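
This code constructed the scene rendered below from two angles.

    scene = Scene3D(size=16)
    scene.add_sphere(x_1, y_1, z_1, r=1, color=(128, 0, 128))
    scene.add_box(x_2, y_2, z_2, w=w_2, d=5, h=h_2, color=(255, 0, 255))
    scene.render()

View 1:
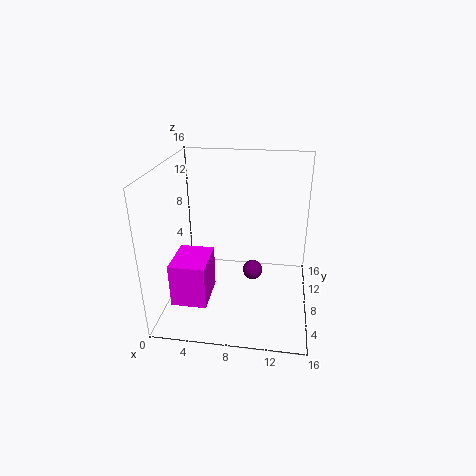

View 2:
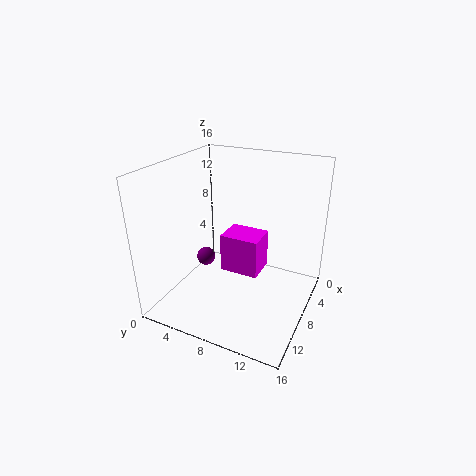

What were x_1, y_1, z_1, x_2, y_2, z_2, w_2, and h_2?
x_1 = 10
y_1 = 5
z_1 = 6
x_2 = 1
y_2 = 4
z_2 = 1
w_2 = 4
h_2 = 5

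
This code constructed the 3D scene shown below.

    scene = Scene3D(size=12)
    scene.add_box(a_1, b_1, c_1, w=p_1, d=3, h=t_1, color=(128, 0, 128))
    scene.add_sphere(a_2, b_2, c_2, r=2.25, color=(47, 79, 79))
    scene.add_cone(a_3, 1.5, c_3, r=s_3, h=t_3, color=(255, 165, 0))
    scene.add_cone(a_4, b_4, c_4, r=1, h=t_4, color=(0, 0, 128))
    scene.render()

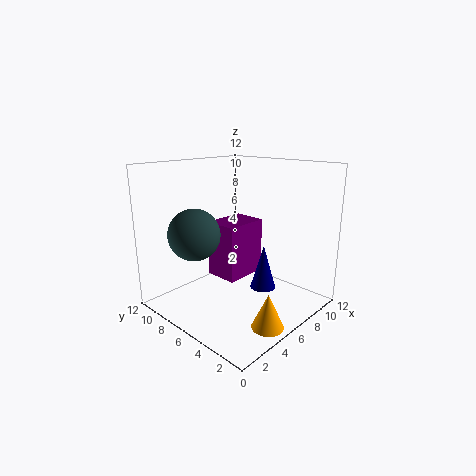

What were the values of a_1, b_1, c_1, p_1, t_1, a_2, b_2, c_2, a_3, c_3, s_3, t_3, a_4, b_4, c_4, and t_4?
a_1 = 5.75, b_1 = 6.5, c_1 = 1.75, p_1 = 4, t_1 = 5, a_2 = 4, b_2 = 9.25, c_2 = 6, a_3 = 4.5, c_3 = 0.25, s_3 = 1.25, t_3 = 2.75, a_4 = 6, b_4 = 3.25, c_4 = 2.5, t_4 = 3.5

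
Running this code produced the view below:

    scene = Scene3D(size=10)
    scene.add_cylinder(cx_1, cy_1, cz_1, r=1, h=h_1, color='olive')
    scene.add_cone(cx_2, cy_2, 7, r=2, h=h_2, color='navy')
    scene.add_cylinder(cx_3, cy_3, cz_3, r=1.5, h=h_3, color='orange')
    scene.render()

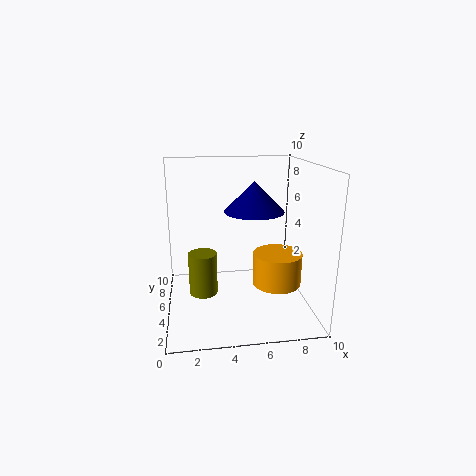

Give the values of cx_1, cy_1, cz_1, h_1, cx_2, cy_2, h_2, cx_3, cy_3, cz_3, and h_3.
cx_1 = 2.5, cy_1 = 5, cz_1 = 1, h_1 = 3, cx_2 = 6, cy_2 = 4.5, h_2 = 2, cx_3 = 7, cy_3 = 2, cz_3 = 3, h_3 = 2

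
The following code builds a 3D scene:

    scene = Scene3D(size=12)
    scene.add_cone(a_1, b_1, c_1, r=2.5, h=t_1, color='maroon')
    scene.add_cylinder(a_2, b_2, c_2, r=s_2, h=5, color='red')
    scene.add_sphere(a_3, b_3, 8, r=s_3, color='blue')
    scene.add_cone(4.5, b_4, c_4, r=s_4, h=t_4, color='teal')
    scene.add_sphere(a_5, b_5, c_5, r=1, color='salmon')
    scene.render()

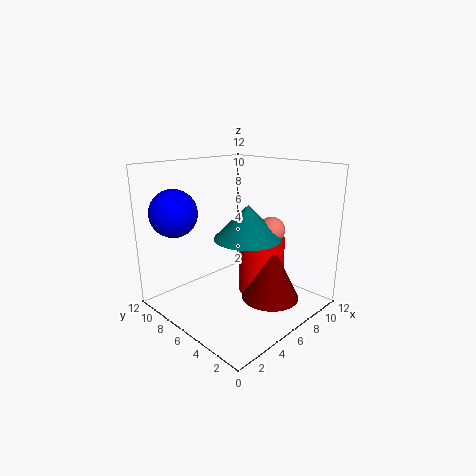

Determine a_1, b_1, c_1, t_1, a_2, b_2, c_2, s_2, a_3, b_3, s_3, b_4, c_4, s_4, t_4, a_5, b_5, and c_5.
a_1 = 8
b_1 = 4
c_1 = 0.5
t_1 = 5
a_2 = 8.5
b_2 = 5.5
c_2 = 0.5
s_2 = 2
a_3 = 2.5
b_3 = 10
s_3 = 2
b_4 = 3.5
c_4 = 7
s_4 = 2.5
t_4 = 2.5
a_5 = 6
b_5 = 2.5
c_5 = 7.5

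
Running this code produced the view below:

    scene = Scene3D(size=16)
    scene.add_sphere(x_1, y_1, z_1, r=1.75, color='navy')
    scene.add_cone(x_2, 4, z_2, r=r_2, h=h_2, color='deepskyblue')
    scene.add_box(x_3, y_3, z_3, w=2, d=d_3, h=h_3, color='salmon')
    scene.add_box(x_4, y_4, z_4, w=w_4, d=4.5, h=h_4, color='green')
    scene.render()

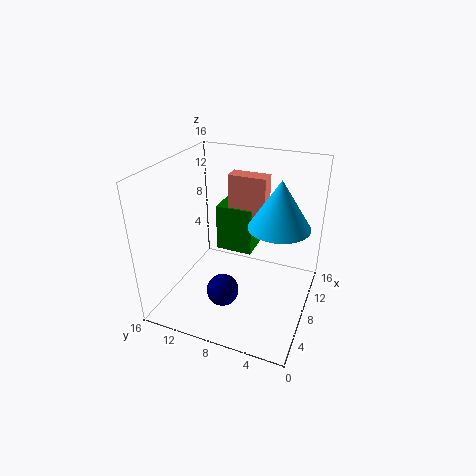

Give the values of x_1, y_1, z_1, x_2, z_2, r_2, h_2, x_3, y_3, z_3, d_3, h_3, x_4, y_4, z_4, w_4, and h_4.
x_1 = 4.75, y_1 = 8.5, z_1 = 3, x_2 = 10.25, z_2 = 9, r_2 = 3.5, h_2 = 5.5, x_3 = 11, y_3 = 6, z_3 = 7, d_3 = 4.5, h_3 = 7, x_4 = 10.75, y_4 = 7.5, z_4 = 4.25, w_4 = 4, h_4 = 5.75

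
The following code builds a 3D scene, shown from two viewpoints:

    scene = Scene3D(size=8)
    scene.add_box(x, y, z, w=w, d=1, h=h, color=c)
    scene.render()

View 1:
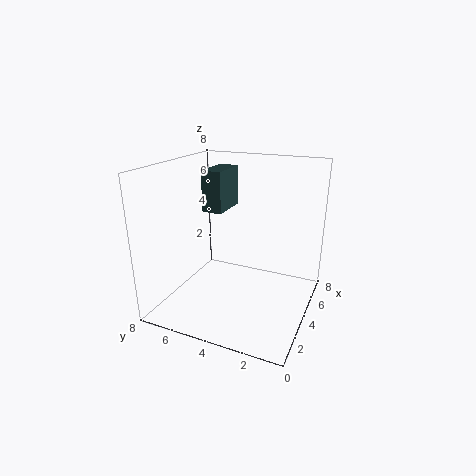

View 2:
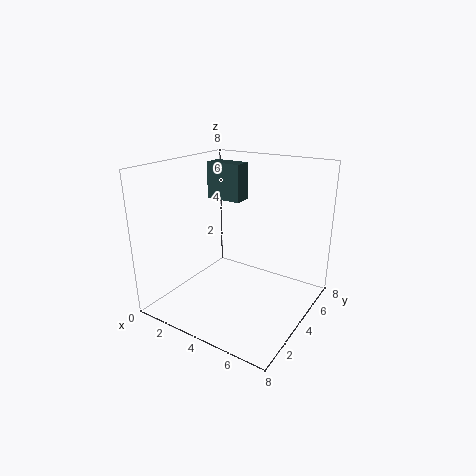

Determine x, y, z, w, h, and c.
x = 2; y = 4; z = 6; w = 2; h = 2; c = 'darkslategray'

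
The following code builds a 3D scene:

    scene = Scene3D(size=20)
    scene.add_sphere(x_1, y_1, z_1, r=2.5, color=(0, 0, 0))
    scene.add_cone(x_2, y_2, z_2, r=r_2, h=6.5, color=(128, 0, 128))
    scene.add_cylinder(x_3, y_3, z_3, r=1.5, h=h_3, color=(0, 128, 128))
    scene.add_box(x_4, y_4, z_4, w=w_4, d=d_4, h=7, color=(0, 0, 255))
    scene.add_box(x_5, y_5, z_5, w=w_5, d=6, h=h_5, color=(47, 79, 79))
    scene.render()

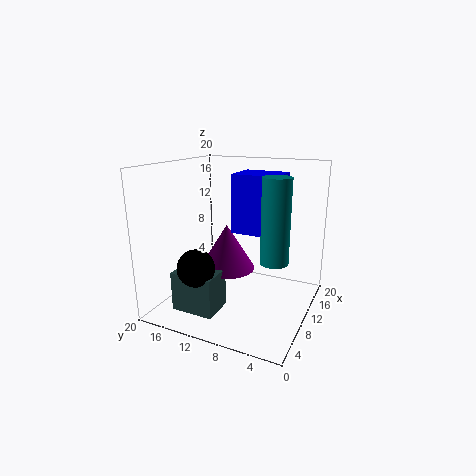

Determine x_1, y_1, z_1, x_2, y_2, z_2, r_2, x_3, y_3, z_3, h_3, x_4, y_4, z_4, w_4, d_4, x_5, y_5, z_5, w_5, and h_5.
x_1 = 4.5
y_1 = 13.5
z_1 = 7
x_2 = 10.5
y_2 = 12
z_2 = 5
r_2 = 4
x_3 = 2
y_3 = 2
z_3 = 11
h_3 = 9
x_4 = 5
y_4 = 3
z_4 = 12.5
w_4 = 4.5
d_4 = 5.5
x_5 = 3.5
y_5 = 11
z_5 = 0.5
w_5 = 4.5
h_5 = 5.5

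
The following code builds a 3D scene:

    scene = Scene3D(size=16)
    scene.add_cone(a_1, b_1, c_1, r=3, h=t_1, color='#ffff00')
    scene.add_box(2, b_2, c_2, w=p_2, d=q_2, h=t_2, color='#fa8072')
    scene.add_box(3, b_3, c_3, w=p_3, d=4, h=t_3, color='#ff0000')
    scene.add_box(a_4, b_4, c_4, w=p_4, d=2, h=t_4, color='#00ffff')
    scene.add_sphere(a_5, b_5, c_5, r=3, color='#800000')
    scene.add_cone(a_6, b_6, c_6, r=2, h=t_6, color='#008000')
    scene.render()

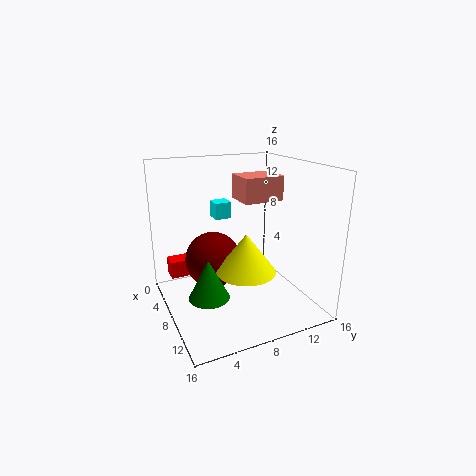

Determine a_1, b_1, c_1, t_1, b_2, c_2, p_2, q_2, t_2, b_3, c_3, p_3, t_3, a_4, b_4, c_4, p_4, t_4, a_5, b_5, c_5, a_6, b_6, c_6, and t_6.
a_1 = 12, b_1 = 7, c_1 = 6, t_1 = 4, b_2 = 10, c_2 = 11, p_2 = 4, q_2 = 5, t_2 = 3, b_3 = 1, c_3 = 3, p_3 = 2, t_3 = 2, a_4 = 2, b_4 = 7, c_4 = 9, p_4 = 2, t_4 = 2, a_5 = 8, b_5 = 5, c_5 = 6, a_6 = 12, b_6 = 3, c_6 = 4, t_6 = 4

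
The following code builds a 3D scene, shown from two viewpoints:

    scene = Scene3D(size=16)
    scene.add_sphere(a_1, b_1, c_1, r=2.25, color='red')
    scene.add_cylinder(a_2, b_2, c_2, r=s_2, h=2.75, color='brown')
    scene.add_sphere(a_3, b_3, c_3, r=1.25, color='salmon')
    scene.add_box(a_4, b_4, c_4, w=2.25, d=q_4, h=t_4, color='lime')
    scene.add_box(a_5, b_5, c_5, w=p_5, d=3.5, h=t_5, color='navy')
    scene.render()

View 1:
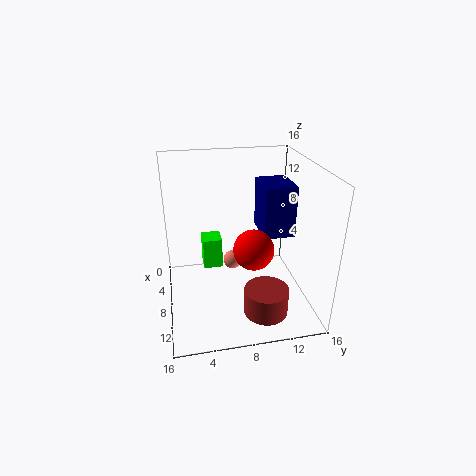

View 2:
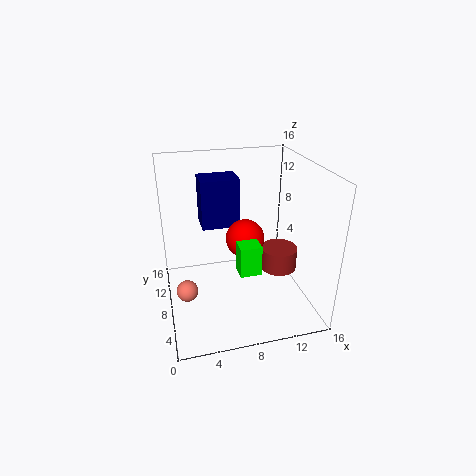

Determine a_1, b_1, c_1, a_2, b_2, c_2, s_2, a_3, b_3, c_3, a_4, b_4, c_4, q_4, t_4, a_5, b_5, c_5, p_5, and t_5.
a_1 = 9.25
b_1 = 9.5
c_1 = 7
a_2 = 13.75
b_2 = 9.75
c_2 = 2.25
s_2 = 2.25
a_3 = 2
b_3 = 8.5
c_3 = 1.5
a_4 = 7.25
b_4 = 4
c_4 = 5.5
q_4 = 2
t_4 = 3.25
a_5 = 4.5
b_5 = 10.75
c_5 = 8
p_5 = 4.5
t_5 = 5.75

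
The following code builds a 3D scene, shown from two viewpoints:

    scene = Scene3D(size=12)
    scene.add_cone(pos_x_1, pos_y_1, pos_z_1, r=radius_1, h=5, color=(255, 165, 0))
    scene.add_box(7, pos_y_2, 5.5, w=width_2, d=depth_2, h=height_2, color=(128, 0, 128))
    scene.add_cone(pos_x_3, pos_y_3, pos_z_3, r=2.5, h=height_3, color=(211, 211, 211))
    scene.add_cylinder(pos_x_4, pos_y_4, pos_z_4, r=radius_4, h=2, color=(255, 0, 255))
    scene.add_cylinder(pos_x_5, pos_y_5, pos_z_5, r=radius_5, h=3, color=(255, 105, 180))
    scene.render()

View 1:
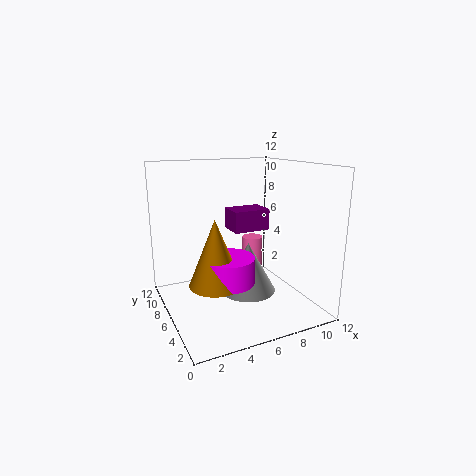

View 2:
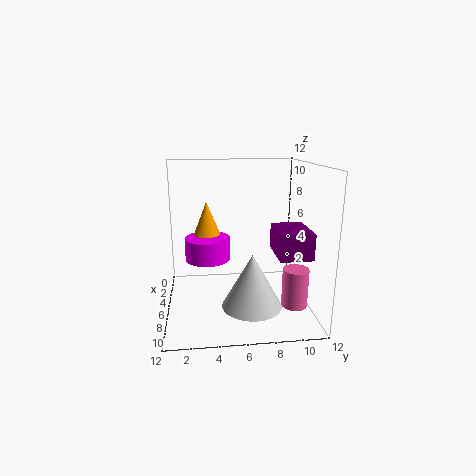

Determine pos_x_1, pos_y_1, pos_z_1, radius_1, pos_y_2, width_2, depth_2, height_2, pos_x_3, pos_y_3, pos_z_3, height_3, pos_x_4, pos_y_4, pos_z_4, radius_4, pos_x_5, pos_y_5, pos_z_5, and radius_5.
pos_x_1 = 3, pos_y_1 = 3.5, pos_z_1 = 3.5, radius_1 = 2, pos_y_2 = 8.5, width_2 = 3.5, depth_2 = 2.5, height_2 = 2, pos_x_3 = 7.5, pos_y_3 = 7, pos_z_3 = 0.5, height_3 = 4.5, pos_x_4 = 4, pos_y_4 = 3.5, pos_z_4 = 3.5, radius_4 = 2, pos_x_5 = 9.5, pos_y_5 = 10, pos_z_5 = 1.5, radius_5 = 1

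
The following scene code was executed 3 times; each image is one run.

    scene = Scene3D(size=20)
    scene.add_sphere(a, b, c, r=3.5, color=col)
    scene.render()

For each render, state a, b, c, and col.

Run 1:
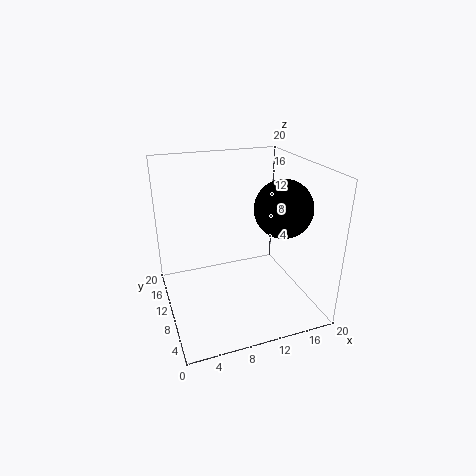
a = 13.5; b = 4; c = 16; col = 'black'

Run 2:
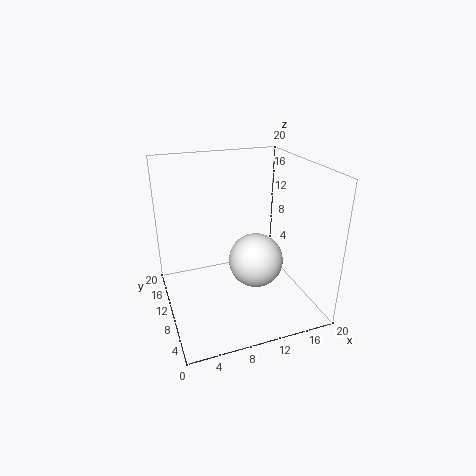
a = 11; b = 6; c = 8.5; col = 'white'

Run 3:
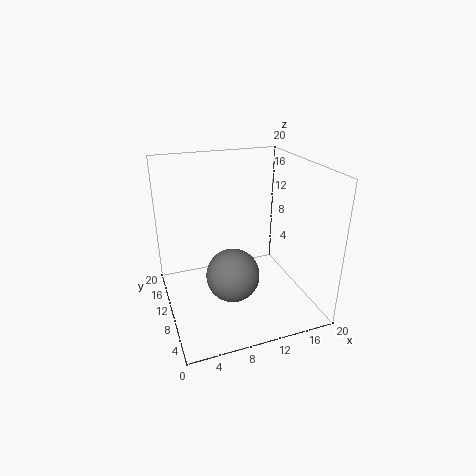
a = 8; b = 6.5; c = 6.5; col = 'gray'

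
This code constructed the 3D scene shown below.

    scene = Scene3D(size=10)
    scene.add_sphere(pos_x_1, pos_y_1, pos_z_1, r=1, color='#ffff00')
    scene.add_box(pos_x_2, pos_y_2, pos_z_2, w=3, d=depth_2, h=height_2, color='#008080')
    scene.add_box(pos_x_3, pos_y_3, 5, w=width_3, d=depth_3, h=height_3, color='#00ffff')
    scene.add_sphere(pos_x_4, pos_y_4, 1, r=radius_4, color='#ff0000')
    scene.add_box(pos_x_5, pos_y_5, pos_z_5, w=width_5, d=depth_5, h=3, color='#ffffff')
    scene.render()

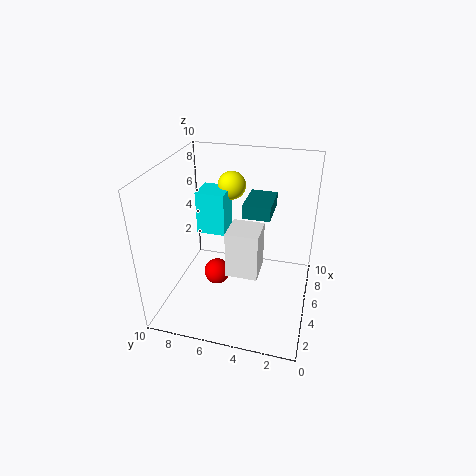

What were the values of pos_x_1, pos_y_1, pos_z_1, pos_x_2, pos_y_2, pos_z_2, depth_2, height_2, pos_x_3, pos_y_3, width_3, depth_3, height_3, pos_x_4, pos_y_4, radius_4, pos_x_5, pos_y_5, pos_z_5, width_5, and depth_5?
pos_x_1 = 7
pos_y_1 = 6
pos_z_1 = 8
pos_x_2 = 6
pos_y_2 = 3
pos_z_2 = 6
depth_2 = 2
height_2 = 1
pos_x_3 = 5
pos_y_3 = 6
width_3 = 2
depth_3 = 2
height_3 = 3
pos_x_4 = 6
pos_y_4 = 7
radius_4 = 1
pos_x_5 = 2
pos_y_5 = 3
pos_z_5 = 4
width_5 = 2
depth_5 = 2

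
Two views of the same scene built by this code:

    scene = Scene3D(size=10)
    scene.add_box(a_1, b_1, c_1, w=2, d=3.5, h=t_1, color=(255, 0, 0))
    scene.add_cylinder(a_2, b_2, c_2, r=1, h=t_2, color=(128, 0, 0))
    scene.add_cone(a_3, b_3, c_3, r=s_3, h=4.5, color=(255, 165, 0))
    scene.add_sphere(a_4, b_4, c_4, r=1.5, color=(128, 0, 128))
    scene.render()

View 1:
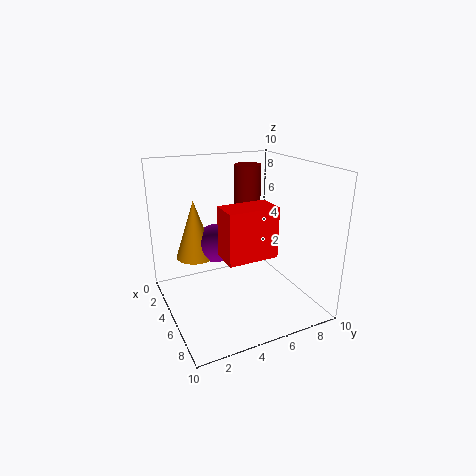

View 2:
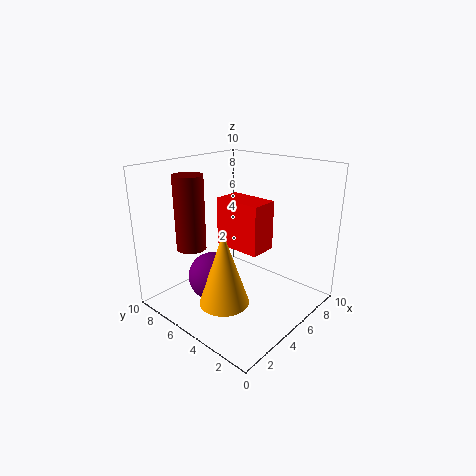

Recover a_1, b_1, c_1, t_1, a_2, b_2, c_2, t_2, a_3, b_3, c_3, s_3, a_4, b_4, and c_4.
a_1 = 5
b_1 = 3.5
c_1 = 4
t_1 = 3.5
a_2 = 2.5
b_2 = 7
c_2 = 4.5
t_2 = 5
a_3 = 1.5
b_3 = 3
c_3 = 2.5
s_3 = 1.5
a_4 = 2
b_4 = 4.5
c_4 = 3.5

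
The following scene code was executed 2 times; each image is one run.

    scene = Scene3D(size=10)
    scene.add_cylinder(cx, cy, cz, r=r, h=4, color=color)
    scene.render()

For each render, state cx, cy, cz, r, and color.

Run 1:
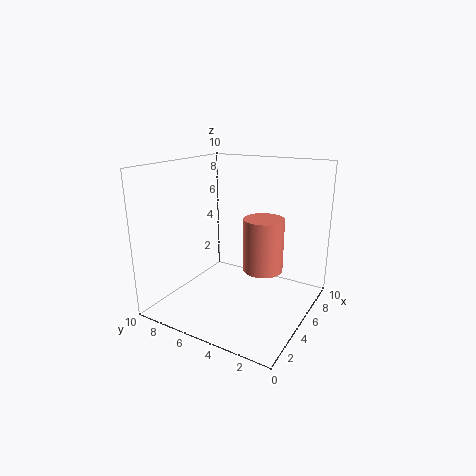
cx = 7; cy = 4; cz = 2; r = 1.5; color = 'salmon'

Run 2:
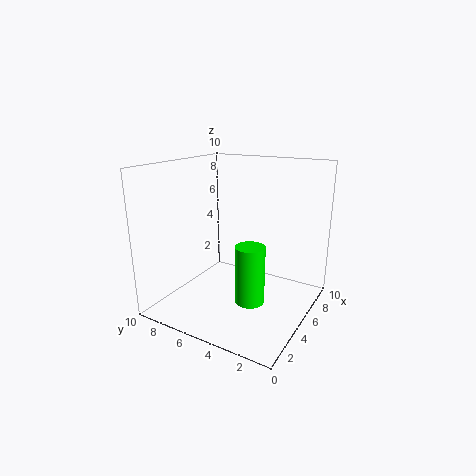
cx = 4; cy = 3.5; cz = 1; r = 1; color = 'lime'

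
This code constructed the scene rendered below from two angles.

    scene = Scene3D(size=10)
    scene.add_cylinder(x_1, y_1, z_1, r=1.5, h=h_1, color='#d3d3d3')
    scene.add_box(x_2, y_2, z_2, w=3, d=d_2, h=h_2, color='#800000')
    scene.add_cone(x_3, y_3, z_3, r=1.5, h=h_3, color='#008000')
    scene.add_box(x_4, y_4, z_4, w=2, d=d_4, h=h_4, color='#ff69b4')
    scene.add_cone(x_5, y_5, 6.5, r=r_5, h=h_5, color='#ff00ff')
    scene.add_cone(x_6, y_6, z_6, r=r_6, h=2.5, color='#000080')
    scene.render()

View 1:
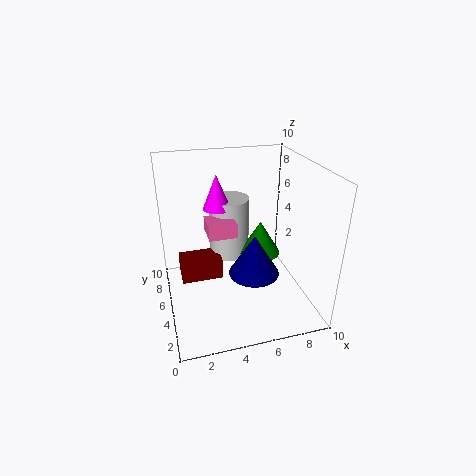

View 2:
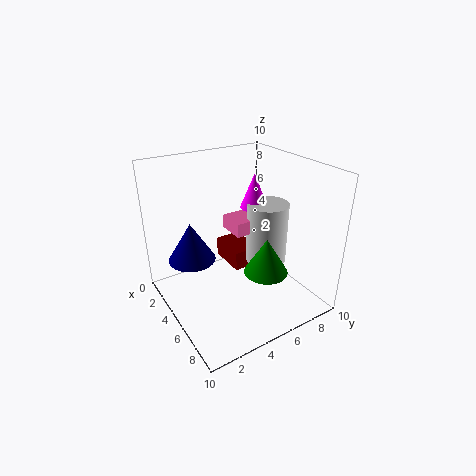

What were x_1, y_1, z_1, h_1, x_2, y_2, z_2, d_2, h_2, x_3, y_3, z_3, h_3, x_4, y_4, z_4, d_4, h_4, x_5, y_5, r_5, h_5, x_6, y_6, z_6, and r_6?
x_1 = 5, y_1 = 7.5, z_1 = 2.5, h_1 = 4.5, x_2 = 1, y_2 = 5.5, z_2 = 1.5, d_2 = 2, h_2 = 1.5, x_3 = 7, y_3 = 6, z_3 = 3, h_3 = 2.5, x_4 = 3, y_4 = 5, z_4 = 5, d_4 = 2, h_4 = 1, x_5 = 4, y_5 = 7, r_5 = 1, h_5 = 2.5, x_6 = 5, y_6 = 1.5, z_6 = 4.5, r_6 = 1.5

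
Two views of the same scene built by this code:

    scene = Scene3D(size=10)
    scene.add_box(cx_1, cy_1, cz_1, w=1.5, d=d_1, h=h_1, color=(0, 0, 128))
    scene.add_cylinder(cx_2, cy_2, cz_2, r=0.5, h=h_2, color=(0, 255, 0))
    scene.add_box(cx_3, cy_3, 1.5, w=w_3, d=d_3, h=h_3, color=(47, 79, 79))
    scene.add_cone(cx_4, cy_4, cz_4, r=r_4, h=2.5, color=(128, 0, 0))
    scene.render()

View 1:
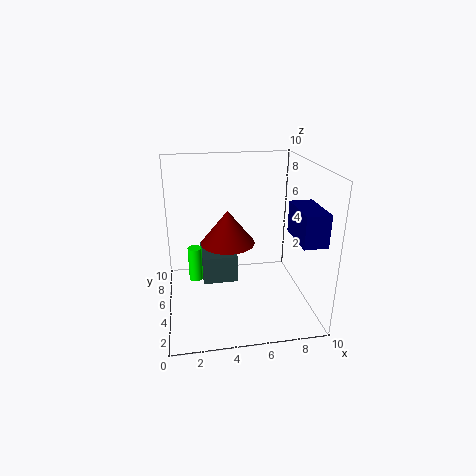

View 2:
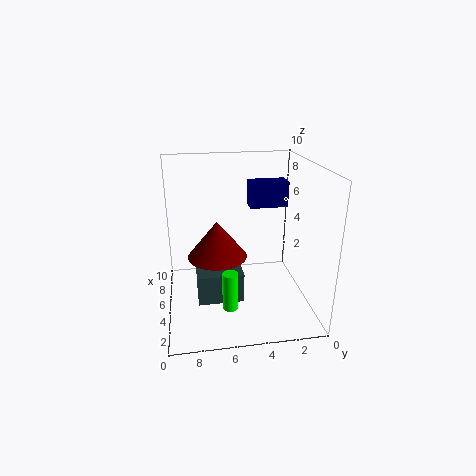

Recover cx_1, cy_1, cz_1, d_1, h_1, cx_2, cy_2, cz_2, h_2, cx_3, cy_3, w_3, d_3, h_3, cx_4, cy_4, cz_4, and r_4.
cx_1 = 8; cy_1 = 0.5; cz_1 = 6; d_1 = 3; h_1 = 2; cx_2 = 2; cy_2 = 6; cz_2 = 1.5; h_2 = 2.5; cx_3 = 2.5; cy_3 = 5; w_3 = 2.5; d_3 = 3; h_3 = 2; cx_4 = 4.5; cy_4 = 6.5; cz_4 = 4; r_4 = 2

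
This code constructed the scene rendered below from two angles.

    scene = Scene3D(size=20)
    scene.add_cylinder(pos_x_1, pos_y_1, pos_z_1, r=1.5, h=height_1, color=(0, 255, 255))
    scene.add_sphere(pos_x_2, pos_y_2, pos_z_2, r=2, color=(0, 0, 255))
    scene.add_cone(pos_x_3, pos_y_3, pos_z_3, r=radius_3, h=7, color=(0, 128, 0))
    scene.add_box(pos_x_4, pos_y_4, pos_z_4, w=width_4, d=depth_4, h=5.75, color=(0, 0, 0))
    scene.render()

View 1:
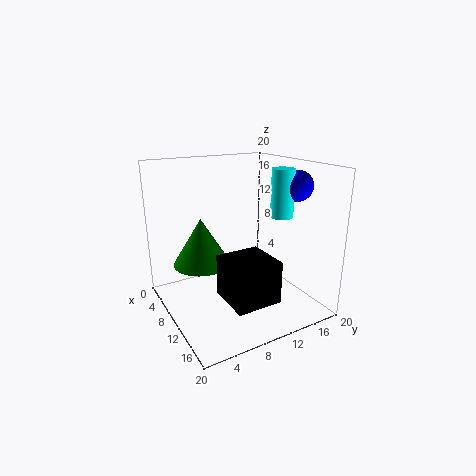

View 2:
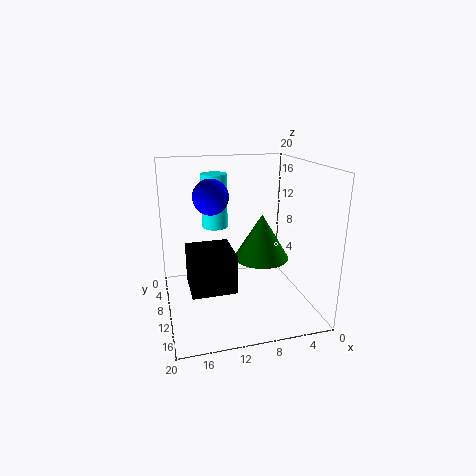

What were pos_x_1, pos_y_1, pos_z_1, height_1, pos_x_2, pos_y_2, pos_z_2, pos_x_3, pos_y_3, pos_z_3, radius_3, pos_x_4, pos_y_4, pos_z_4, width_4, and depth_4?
pos_x_1 = 14
pos_y_1 = 14.25
pos_z_1 = 13.5
height_1 = 6.25
pos_x_2 = 14.75
pos_y_2 = 16
pos_z_2 = 17.5
pos_x_3 = 5.25
pos_y_3 = 6.5
pos_z_3 = 5
radius_3 = 4.25
pos_x_4 = 10.75
pos_y_4 = 6.25
pos_z_4 = 2.75
width_4 = 6.25
depth_4 = 6.25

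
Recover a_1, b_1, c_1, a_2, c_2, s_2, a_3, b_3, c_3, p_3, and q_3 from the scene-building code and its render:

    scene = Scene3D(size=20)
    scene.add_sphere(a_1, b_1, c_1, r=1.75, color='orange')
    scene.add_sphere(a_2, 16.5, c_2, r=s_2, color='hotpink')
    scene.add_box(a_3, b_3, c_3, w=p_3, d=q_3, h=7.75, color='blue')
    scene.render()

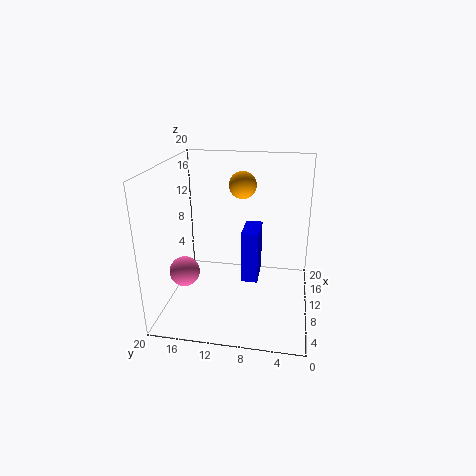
a_1 = 9.25
b_1 = 9.25
c_1 = 17.75
a_2 = 5.75
c_2 = 6.5
s_2 = 2
a_3 = 10.75
b_3 = 7.25
c_3 = 2.5
p_3 = 5.25
q_3 = 2.5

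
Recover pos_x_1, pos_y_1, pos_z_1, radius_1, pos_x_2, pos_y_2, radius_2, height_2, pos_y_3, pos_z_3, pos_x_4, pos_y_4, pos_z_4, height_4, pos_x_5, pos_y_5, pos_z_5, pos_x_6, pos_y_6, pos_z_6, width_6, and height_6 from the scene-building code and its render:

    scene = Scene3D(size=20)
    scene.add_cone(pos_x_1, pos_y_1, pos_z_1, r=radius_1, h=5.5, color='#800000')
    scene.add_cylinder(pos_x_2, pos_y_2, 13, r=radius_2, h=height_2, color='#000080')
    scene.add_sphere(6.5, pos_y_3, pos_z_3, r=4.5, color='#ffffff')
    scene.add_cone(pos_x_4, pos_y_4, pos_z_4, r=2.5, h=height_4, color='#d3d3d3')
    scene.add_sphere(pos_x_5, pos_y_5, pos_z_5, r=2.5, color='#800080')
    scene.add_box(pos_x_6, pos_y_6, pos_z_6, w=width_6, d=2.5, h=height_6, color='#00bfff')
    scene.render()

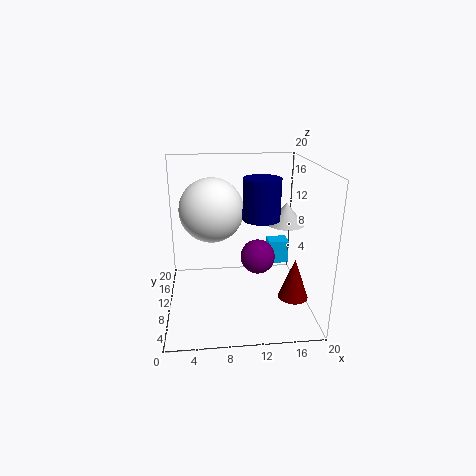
pos_x_1 = 17; pos_y_1 = 5.5; pos_z_1 = 3; radius_1 = 2; pos_x_2 = 13; pos_y_2 = 9; radius_2 = 2.5; height_2 = 5.5; pos_y_3 = 12; pos_z_3 = 13.5; pos_x_4 = 16.5; pos_y_4 = 9.5; pos_z_4 = 12; height_4 = 3; pos_x_5 = 13; pos_y_5 = 11; pos_z_5 = 6.5; pos_x_6 = 15; pos_y_6 = 12.5; pos_z_6 = 4.5; width_6 = 3; height_6 = 3.5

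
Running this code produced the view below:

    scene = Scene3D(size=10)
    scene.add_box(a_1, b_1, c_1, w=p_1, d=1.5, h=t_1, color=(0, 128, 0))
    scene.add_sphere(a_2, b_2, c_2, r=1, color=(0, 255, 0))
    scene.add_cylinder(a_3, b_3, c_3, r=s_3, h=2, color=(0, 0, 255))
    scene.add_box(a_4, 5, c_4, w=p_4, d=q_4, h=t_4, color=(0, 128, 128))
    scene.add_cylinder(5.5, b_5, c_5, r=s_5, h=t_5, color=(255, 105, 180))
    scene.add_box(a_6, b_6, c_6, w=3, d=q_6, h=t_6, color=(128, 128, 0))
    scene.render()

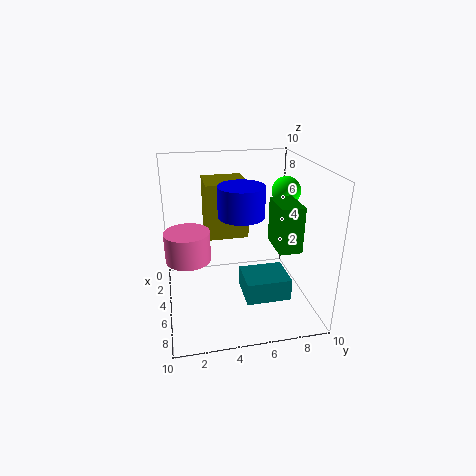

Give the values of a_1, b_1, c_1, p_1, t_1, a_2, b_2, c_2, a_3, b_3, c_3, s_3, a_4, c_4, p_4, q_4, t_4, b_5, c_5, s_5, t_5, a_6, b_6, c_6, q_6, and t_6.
a_1 = 5.5, b_1 = 7, c_1 = 5, p_1 = 2.5, t_1 = 3, a_2 = 4.5, b_2 = 8.5, c_2 = 8, a_3 = 6, b_3 = 5, c_3 = 7, s_3 = 1.5, a_4 = 5.5, c_4 = 1.5, p_4 = 2.5, q_4 = 3, t_4 = 1.5, b_5 = 1.5, c_5 = 4, s_5 = 1.5, t_5 = 2, a_6 = 1, b_6 = 3, c_6 = 4.5, q_6 = 3, t_6 = 4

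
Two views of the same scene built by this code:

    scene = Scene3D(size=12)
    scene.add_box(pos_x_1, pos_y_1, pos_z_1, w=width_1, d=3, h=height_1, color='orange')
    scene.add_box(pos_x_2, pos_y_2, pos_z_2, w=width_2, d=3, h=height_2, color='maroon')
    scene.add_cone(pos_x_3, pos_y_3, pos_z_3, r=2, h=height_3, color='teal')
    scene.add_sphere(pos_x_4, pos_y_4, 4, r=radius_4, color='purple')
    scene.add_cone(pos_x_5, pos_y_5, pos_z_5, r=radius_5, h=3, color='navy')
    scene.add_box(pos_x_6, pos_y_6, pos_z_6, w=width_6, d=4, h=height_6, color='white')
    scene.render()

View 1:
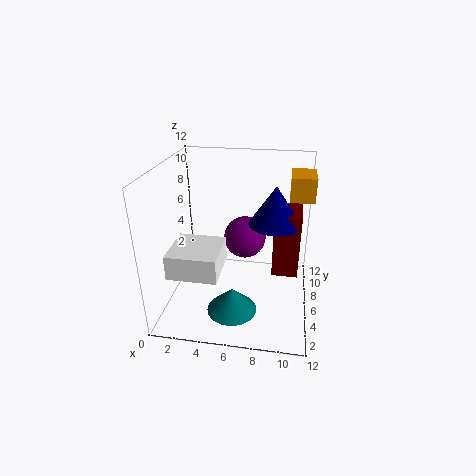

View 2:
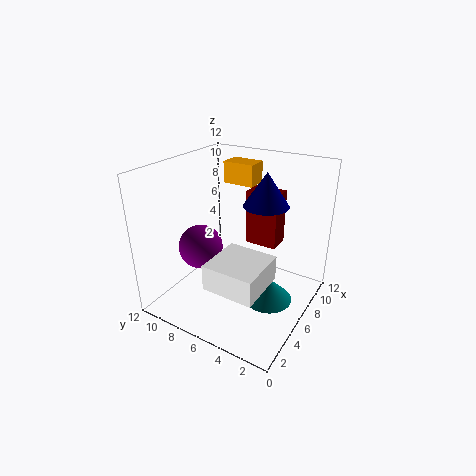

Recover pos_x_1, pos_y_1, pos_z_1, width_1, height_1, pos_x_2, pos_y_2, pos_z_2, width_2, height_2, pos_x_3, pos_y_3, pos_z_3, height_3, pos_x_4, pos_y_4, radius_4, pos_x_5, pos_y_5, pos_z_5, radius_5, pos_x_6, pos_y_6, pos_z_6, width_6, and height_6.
pos_x_1 = 10; pos_y_1 = 7; pos_z_1 = 9; width_1 = 2; height_1 = 2; pos_x_2 = 9; pos_y_2 = 4; pos_z_2 = 4; width_2 = 2; height_2 = 5; pos_x_3 = 6; pos_y_3 = 3; pos_z_3 = 1; height_3 = 2; pos_x_4 = 6; pos_y_4 = 10; radius_4 = 2; pos_x_5 = 9; pos_y_5 = 5; pos_z_5 = 8; radius_5 = 2; pos_x_6 = 1; pos_y_6 = 2; pos_z_6 = 4; width_6 = 4; height_6 = 2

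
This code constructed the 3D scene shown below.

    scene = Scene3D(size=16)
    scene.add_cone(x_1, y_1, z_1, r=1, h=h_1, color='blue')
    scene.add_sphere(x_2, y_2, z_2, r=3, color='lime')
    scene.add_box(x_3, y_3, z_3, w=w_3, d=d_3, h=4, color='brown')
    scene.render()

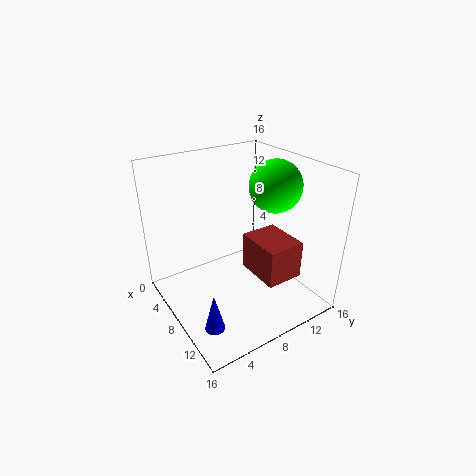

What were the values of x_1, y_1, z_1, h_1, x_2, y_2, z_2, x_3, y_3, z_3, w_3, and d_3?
x_1 = 13; y_1 = 2; z_1 = 2; h_1 = 4; x_2 = 8; y_2 = 13; z_2 = 13; x_3 = 9; y_3 = 8; z_3 = 5; w_3 = 5; d_3 = 4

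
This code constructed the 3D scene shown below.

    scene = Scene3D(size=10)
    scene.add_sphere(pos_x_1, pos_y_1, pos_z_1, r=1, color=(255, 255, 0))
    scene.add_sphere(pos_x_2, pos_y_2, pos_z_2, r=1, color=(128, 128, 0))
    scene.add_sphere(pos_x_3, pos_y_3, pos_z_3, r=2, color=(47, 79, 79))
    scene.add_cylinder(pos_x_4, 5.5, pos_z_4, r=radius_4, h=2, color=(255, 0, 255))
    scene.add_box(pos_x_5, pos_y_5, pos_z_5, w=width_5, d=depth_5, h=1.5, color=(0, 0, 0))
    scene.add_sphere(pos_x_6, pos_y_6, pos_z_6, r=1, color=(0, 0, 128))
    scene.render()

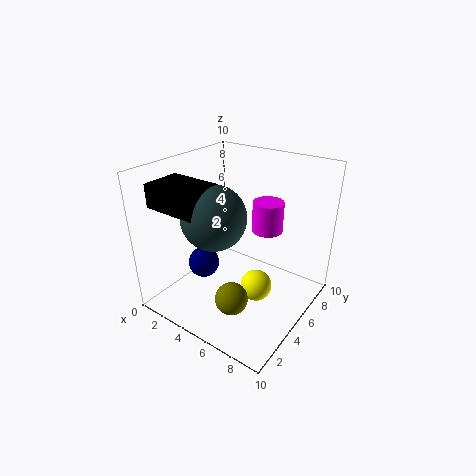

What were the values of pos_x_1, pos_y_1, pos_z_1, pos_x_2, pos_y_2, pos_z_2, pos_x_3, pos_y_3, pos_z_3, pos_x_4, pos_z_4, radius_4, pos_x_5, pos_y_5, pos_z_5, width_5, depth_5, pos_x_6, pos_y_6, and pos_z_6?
pos_x_1 = 7.5
pos_y_1 = 3.5
pos_z_1 = 3
pos_x_2 = 7
pos_y_2 = 1.5
pos_z_2 = 3
pos_x_3 = 5
pos_y_3 = 2.5
pos_z_3 = 7.5
pos_x_4 = 7
pos_z_4 = 6
radius_4 = 1
pos_x_5 = 1.5
pos_y_5 = 0.5
pos_z_5 = 8
width_5 = 3.5
depth_5 = 2.5
pos_x_6 = 4
pos_y_6 = 2.5
pos_z_6 = 4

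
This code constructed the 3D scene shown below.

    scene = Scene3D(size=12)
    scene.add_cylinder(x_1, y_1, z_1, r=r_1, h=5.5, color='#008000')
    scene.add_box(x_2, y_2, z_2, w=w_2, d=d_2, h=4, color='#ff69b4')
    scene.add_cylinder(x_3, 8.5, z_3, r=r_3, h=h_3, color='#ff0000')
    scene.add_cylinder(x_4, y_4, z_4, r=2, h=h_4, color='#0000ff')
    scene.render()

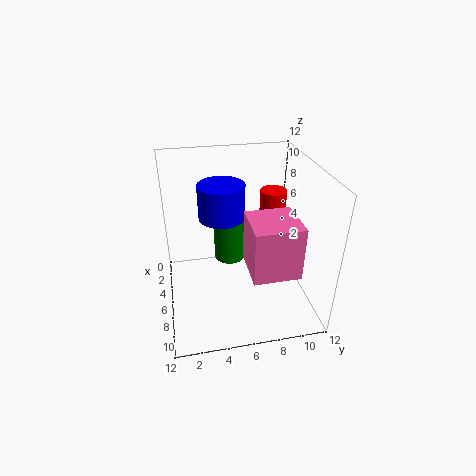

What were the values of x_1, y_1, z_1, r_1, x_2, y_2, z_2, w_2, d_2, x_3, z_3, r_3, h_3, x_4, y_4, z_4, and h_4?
x_1 = 2, y_1 = 6, z_1 = 1.5, r_1 = 1.5, x_2 = 8, y_2 = 6, z_2 = 5.5, w_2 = 3.5, d_2 = 3.5, x_3 = 7, z_3 = 5.5, r_3 = 1, h_3 = 5, x_4 = 4, y_4 = 5, z_4 = 7, h_4 = 3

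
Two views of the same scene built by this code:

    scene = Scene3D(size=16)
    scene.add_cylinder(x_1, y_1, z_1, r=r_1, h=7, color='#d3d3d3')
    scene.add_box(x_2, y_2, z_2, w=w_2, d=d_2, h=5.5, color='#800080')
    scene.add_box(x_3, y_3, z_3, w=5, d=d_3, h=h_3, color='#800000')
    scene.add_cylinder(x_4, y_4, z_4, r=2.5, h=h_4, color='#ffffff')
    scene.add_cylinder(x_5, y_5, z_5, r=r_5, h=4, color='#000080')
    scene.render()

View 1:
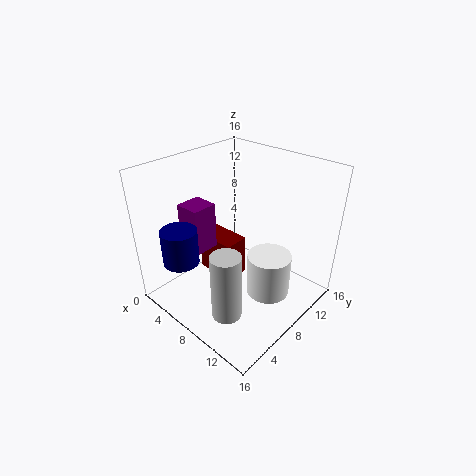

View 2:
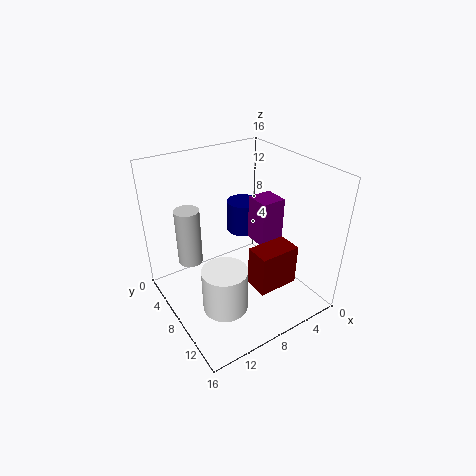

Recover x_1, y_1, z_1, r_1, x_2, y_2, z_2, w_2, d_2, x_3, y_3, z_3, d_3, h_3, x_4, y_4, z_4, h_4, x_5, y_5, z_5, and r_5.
x_1 = 11.5
y_1 = 2.5
z_1 = 3
r_1 = 1.5
x_2 = 1.5
y_2 = 5
z_2 = 5.5
w_2 = 3
d_2 = 3
x_3 = 1.5
y_3 = 8
z_3 = 1
d_3 = 3
h_3 = 5
x_4 = 11
y_4 = 10
z_4 = 1
h_4 = 5
x_5 = 4
y_5 = 3
z_5 = 5.5
r_5 = 2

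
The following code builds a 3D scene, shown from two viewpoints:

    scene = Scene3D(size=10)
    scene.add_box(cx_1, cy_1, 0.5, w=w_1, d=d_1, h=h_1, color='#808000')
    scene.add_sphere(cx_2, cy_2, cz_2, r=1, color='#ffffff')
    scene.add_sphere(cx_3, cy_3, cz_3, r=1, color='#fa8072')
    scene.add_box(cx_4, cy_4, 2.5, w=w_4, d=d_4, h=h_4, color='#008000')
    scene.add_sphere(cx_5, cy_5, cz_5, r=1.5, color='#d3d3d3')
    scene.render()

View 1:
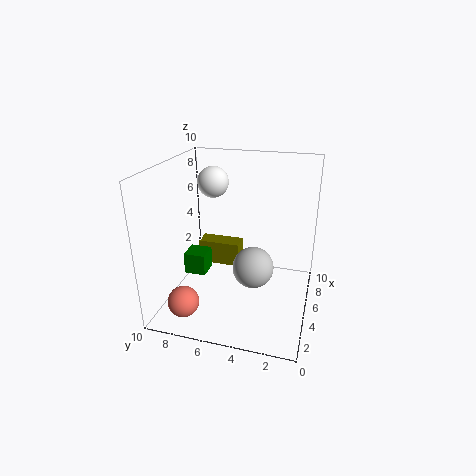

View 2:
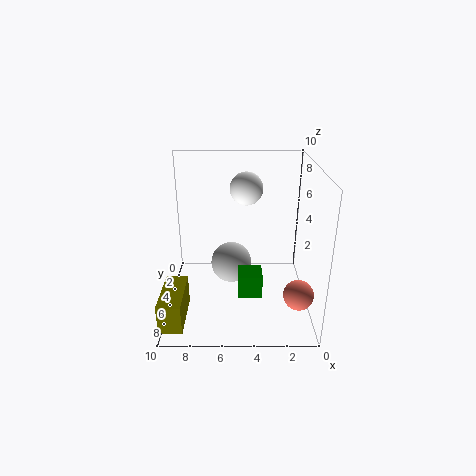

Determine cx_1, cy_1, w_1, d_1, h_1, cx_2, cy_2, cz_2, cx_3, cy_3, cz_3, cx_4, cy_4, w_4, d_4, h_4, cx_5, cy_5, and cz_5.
cx_1 = 8.5
cy_1 = 6
w_1 = 1.5
d_1 = 3.5
h_1 = 2
cx_2 = 4.5
cy_2 = 6.5
cz_2 = 9
cx_3 = 1
cy_3 = 7.5
cz_3 = 2
cx_4 = 3.5
cy_4 = 7
w_4 = 1.5
d_4 = 1.5
h_4 = 1.5
cx_5 = 5.5
cy_5 = 4
cz_5 = 2.5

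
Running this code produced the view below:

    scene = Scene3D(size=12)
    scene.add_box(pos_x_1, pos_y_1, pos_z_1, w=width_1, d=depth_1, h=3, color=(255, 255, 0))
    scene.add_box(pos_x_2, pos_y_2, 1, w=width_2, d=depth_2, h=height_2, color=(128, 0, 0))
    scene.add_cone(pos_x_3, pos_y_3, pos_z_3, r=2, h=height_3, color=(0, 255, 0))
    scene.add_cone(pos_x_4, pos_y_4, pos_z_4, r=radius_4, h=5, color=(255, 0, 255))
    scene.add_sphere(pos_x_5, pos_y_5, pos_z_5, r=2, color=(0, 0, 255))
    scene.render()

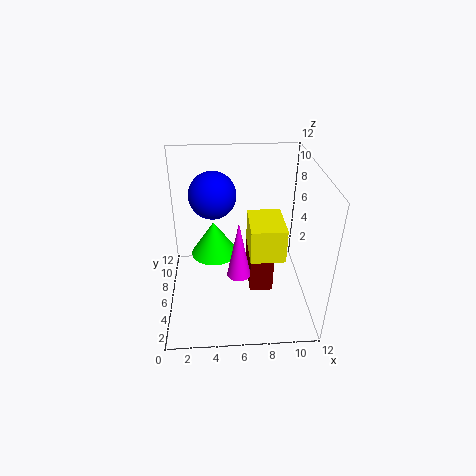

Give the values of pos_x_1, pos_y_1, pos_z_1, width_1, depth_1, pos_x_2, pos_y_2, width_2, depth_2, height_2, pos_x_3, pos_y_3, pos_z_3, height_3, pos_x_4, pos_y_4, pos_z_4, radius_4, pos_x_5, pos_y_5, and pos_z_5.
pos_x_1 = 7, pos_y_1 = 5, pos_z_1 = 4, width_1 = 3, depth_1 = 4, pos_x_2 = 7, pos_y_2 = 5, width_2 = 2, depth_2 = 4, height_2 = 4, pos_x_3 = 4, pos_y_3 = 7, pos_z_3 = 4, height_3 = 3, pos_x_4 = 6, pos_y_4 = 5, pos_z_4 = 3, radius_4 = 1, pos_x_5 = 4, pos_y_5 = 8, pos_z_5 = 9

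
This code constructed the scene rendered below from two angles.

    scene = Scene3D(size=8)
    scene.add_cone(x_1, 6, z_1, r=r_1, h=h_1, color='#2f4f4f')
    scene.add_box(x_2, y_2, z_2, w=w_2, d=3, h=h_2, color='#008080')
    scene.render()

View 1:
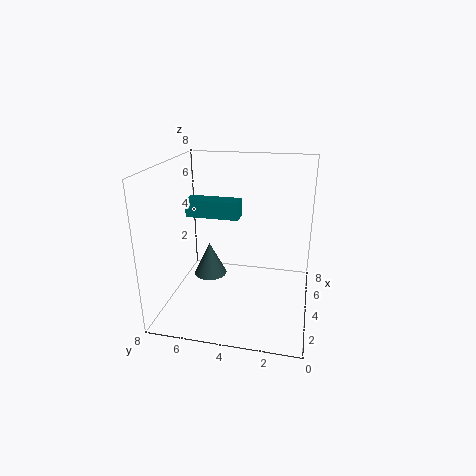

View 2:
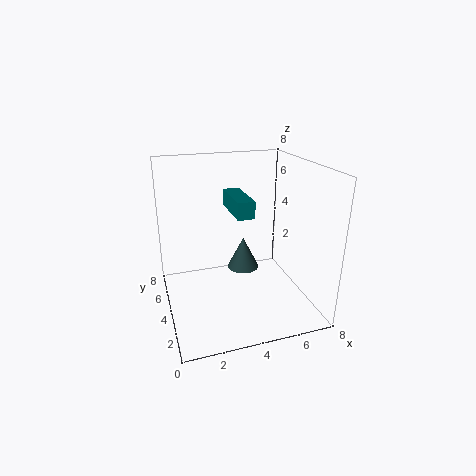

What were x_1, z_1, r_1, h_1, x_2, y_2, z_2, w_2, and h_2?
x_1 = 5, z_1 = 1, r_1 = 1, h_1 = 2, x_2 = 4, y_2 = 4, z_2 = 5, w_2 = 1, h_2 = 1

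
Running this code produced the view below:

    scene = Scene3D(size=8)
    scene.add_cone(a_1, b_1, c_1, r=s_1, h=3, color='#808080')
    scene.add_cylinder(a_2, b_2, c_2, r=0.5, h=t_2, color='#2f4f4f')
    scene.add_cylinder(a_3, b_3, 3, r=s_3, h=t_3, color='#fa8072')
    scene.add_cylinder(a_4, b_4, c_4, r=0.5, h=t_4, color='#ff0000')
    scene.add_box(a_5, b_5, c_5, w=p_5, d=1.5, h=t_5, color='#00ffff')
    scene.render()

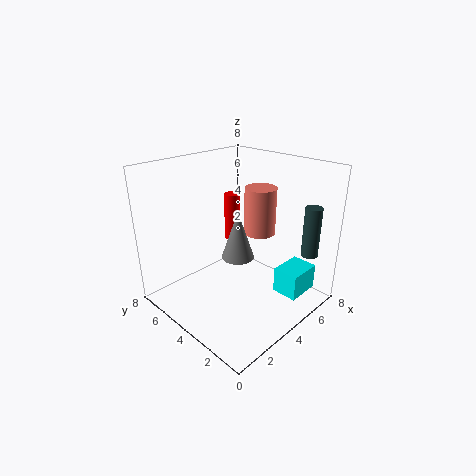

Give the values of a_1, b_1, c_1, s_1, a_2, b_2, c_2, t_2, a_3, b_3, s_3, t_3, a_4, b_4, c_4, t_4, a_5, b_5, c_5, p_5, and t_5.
a_1 = 5, b_1 = 5, c_1 = 2, s_1 = 1, a_2 = 7.5, b_2 = 1.5, c_2 = 2.5, t_2 = 3, a_3 = 7, b_3 = 5, s_3 = 1, t_3 = 3, a_4 = 6, b_4 = 6.5, c_4 = 2.5, t_4 = 3, a_5 = 5.5, b_5 = 1, c_5 = 0.5, p_5 = 2, t_5 = 1.5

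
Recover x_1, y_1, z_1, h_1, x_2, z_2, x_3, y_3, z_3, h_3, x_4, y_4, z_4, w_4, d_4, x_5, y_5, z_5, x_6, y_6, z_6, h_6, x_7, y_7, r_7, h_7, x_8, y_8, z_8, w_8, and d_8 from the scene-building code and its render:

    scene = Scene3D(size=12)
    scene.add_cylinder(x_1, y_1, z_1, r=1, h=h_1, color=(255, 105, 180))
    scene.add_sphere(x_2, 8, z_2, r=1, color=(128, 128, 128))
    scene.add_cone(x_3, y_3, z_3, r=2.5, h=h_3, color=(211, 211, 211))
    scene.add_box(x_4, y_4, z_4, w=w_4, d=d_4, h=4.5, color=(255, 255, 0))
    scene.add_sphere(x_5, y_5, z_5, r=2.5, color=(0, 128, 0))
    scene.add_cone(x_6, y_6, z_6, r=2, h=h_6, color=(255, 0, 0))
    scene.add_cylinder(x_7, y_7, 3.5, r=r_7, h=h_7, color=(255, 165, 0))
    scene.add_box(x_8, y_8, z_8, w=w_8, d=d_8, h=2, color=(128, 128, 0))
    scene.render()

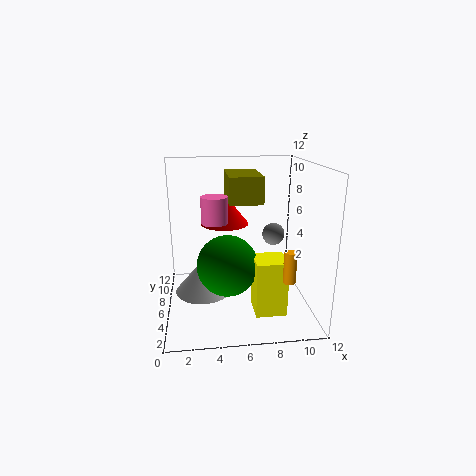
x_1 = 4; y_1 = 4; z_1 = 8; h_1 = 2; x_2 = 9.5; z_2 = 5.5; x_3 = 3; y_3 = 7.5; z_3 = 0.5; h_3 = 3; x_4 = 7; y_4 = 2.5; z_4 = 0.5; w_4 = 2.5; d_4 = 2.5; x_5 = 5; y_5 = 5; z_5 = 4; x_6 = 5; y_6 = 7; z_6 = 7; h_6 = 2.5; x_7 = 9.5; y_7 = 2.5; r_7 = 0.5; h_7 = 2.5; x_8 = 5; y_8 = 3; z_8 = 9.5; w_8 = 2.5; d_8 = 4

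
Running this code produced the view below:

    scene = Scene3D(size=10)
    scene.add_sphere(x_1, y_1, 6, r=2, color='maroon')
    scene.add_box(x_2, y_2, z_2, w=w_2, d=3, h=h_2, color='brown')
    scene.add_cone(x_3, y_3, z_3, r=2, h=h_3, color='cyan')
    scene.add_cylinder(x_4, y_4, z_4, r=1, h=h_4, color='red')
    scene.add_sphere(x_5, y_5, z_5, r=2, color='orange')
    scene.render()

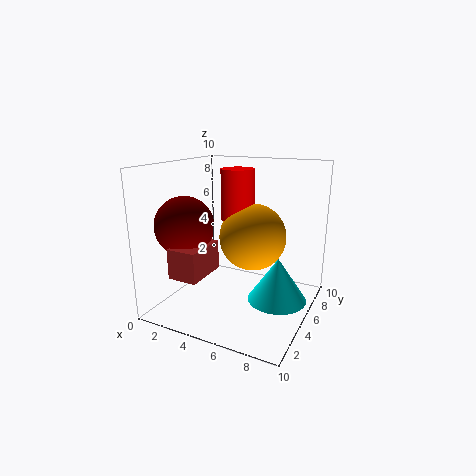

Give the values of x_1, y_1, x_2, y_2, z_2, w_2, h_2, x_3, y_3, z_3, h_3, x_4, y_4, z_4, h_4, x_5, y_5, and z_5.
x_1 = 2; y_1 = 3; x_2 = 2; y_2 = 1; z_2 = 3; w_2 = 2; h_2 = 2; x_3 = 8; y_3 = 5; z_3 = 1; h_3 = 3; x_4 = 6; y_4 = 3; z_4 = 7; h_4 = 3; x_5 = 7; y_5 = 3; z_5 = 6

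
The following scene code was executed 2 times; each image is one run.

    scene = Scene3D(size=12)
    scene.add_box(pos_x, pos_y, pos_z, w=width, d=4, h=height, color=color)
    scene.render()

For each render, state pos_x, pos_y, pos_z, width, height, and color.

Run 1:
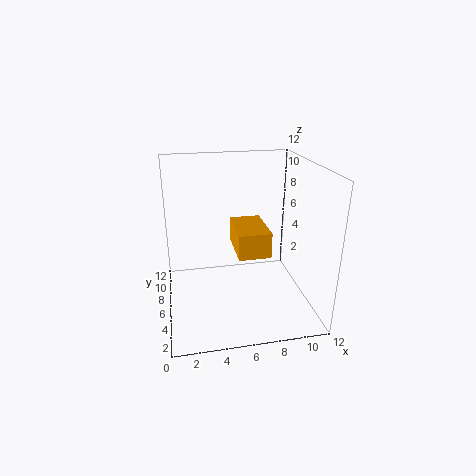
pos_x = 5.5, pos_y = 3, pos_z = 5.5, width = 2.5, height = 2, color = 'orange'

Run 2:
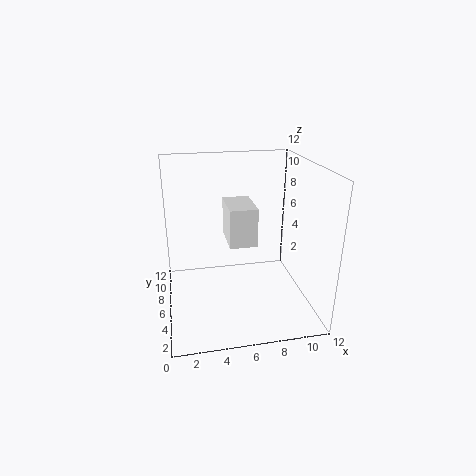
pos_x = 5.5, pos_y = 7, pos_z = 4.5, width = 2.5, height = 3.5, color = 'white'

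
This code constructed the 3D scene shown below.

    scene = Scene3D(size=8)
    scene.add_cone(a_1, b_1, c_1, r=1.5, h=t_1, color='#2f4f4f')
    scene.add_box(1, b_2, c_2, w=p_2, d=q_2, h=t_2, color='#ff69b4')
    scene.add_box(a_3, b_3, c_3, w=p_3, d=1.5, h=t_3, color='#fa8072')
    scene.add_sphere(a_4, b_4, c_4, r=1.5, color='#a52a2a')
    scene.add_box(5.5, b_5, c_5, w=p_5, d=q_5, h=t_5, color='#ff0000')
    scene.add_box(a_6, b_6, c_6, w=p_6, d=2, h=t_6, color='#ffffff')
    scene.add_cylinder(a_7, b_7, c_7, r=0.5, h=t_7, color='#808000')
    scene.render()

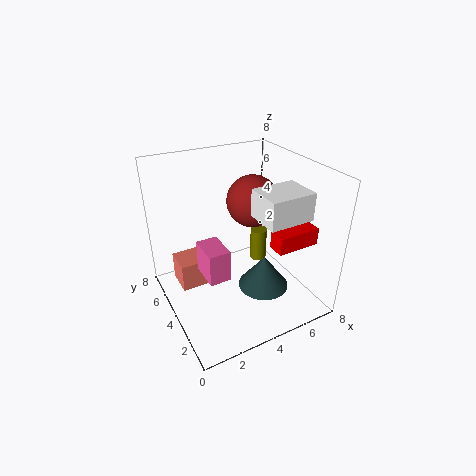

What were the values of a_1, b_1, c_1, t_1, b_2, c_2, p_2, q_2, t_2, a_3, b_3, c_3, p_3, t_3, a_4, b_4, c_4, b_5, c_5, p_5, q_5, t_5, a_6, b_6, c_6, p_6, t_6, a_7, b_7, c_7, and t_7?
a_1 = 5.5; b_1 = 3.5; c_1 = 0.5; t_1 = 2; b_2 = 1; c_2 = 4; p_2 = 1; q_2 = 1.5; t_2 = 1.5; a_3 = 0.5; b_3 = 3.5; c_3 = 2; p_3 = 2.5; t_3 = 1.5; a_4 = 5.5; b_4 = 5; c_4 = 5.5; b_5 = 2; c_5 = 3.5; p_5 = 2.5; q_5 = 1; t_5 = 1; a_6 = 4.5; b_6 = 1.5; c_6 = 5.5; p_6 = 2.5; t_6 = 1.5; a_7 = 6; b_7 = 5; c_7 = 1.5; t_7 = 2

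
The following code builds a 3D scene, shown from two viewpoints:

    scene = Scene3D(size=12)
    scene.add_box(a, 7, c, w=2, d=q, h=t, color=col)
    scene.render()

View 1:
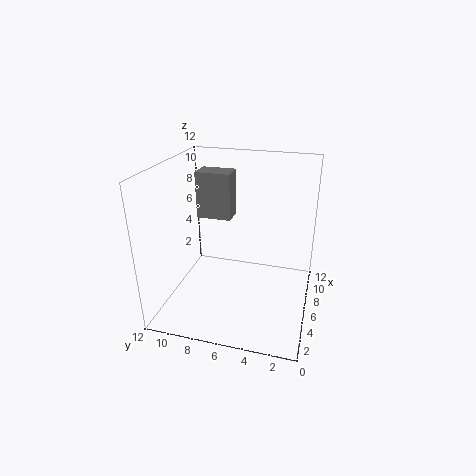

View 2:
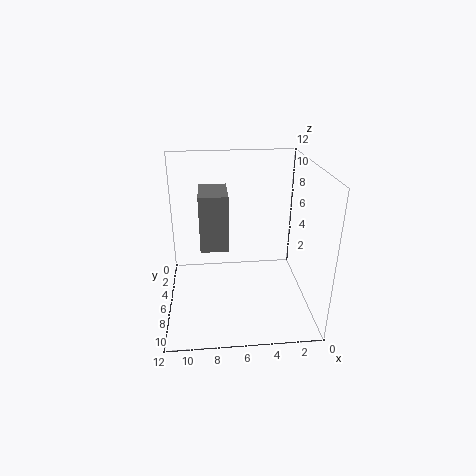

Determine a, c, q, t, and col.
a = 7; c = 7; q = 3; t = 4; col = 'gray'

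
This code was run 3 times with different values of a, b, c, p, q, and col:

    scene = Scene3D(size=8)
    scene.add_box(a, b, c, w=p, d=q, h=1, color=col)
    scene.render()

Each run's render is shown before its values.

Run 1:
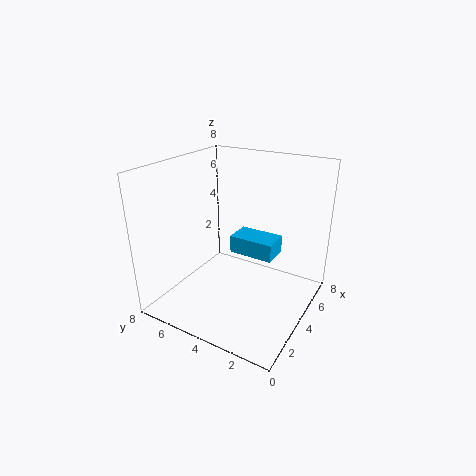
a = 4, b = 2, c = 3, p = 1.5, q = 2.5, col = 'deepskyblue'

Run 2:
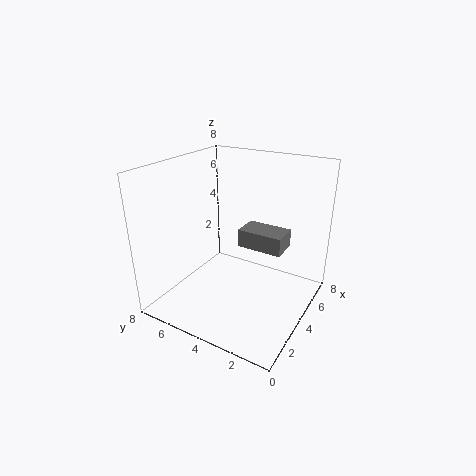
a = 4, b = 1.5, c = 3.5, p = 1.5, q = 2.5, col = 'gray'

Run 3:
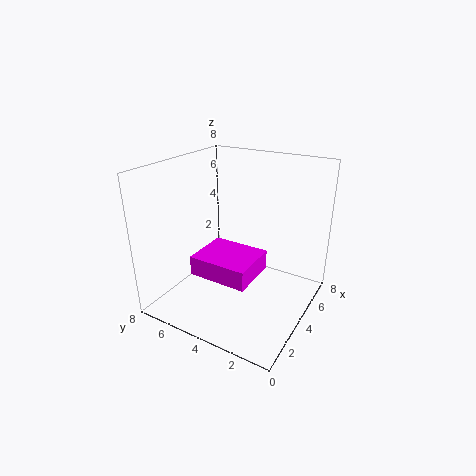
a = 1, b = 2, c = 3, p = 2.5, q = 3, col = 'magenta'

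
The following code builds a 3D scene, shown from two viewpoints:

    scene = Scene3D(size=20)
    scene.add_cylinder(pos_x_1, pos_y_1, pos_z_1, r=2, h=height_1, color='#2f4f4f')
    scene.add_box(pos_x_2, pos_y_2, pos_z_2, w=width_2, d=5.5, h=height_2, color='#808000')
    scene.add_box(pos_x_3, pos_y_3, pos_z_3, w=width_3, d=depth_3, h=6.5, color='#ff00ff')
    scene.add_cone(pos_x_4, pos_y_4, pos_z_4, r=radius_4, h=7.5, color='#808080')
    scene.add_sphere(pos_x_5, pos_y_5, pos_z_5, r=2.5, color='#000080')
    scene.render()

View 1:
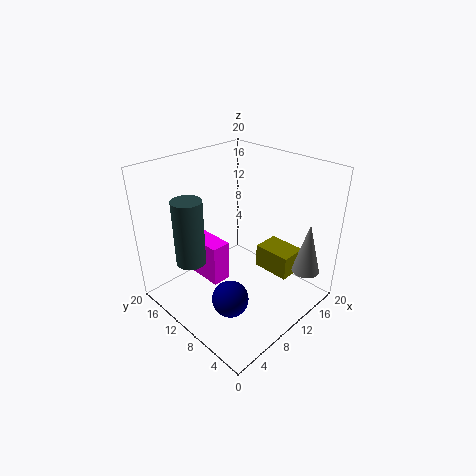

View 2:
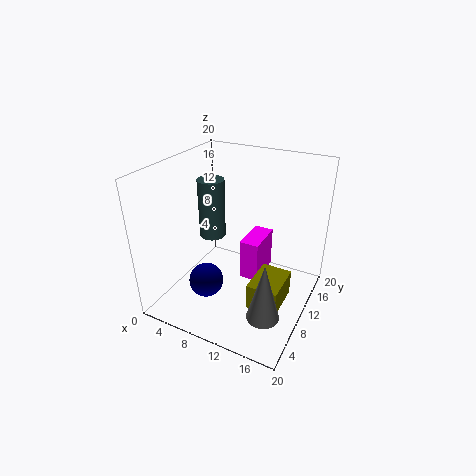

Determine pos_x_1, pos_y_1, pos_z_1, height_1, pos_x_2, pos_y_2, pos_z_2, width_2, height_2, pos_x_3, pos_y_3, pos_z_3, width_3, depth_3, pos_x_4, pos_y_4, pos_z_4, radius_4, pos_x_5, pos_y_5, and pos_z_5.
pos_x_1 = 4
pos_y_1 = 13
pos_z_1 = 7.5
height_1 = 9
pos_x_2 = 14
pos_y_2 = 4.5
pos_z_2 = 3.5
width_2 = 4
height_2 = 3.5
pos_x_3 = 8.5
pos_y_3 = 13.5
pos_z_3 = 0.5
width_3 = 3
depth_3 = 6
pos_x_4 = 17
pos_y_4 = 3
pos_z_4 = 4.5
radius_4 = 2
pos_x_5 = 6
pos_y_5 = 7.5
pos_z_5 = 3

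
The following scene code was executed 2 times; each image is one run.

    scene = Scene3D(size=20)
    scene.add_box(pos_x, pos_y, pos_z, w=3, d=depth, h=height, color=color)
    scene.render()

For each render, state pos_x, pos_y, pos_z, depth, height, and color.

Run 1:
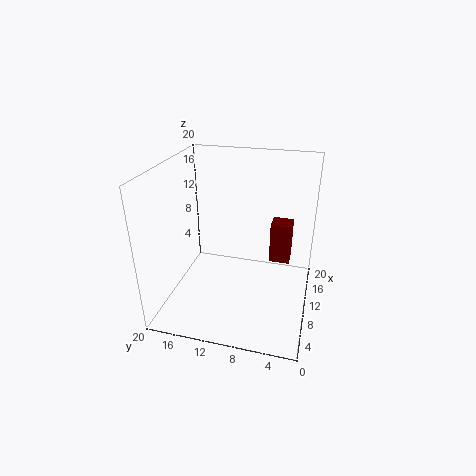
pos_x = 13
pos_y = 3
pos_z = 5
depth = 3
height = 6
color = 'maroon'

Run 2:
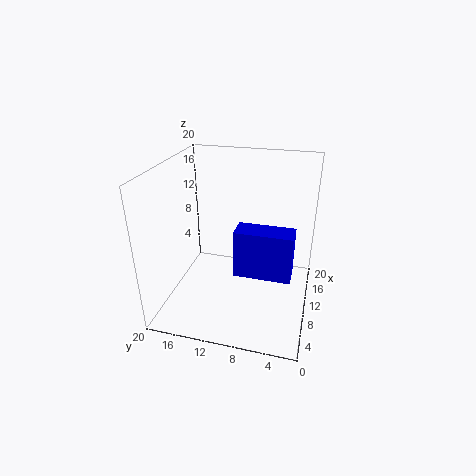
pos_x = 4
pos_y = 2
pos_z = 8
depth = 7
height = 6
color = 'blue'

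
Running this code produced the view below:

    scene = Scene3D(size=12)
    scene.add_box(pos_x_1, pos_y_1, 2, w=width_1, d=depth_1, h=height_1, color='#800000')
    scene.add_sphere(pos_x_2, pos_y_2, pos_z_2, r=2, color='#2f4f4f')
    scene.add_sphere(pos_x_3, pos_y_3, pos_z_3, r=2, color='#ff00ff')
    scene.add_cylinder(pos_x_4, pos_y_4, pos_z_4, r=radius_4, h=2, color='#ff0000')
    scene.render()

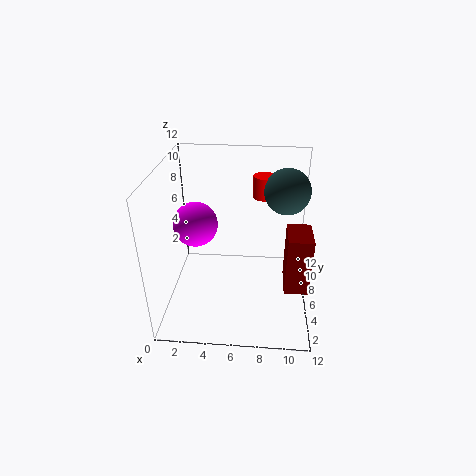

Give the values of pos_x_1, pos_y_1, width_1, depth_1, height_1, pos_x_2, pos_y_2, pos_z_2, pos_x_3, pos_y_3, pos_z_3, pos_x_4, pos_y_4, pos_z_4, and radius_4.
pos_x_1 = 10
pos_y_1 = 4
width_1 = 2
depth_1 = 3
height_1 = 5
pos_x_2 = 10
pos_y_2 = 9
pos_z_2 = 9
pos_x_3 = 2
pos_y_3 = 8
pos_z_3 = 6
pos_x_4 = 8
pos_y_4 = 10
pos_z_4 = 8
radius_4 = 1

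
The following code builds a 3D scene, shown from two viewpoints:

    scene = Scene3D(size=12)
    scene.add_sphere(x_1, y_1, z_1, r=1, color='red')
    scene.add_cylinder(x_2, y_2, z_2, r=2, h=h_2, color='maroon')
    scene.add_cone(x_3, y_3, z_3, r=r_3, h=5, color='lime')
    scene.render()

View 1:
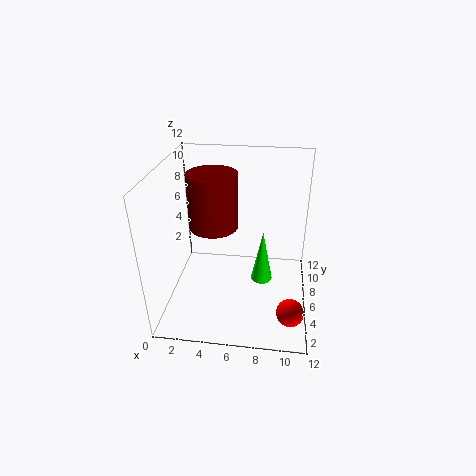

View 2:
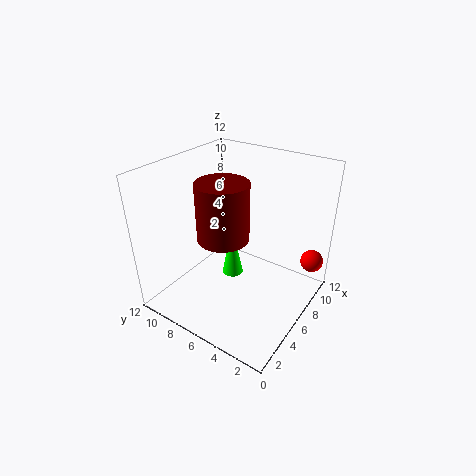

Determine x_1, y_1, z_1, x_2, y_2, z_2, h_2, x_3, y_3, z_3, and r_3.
x_1 = 10.5; y_1 = 1; z_1 = 3; x_2 = 4; y_2 = 6; z_2 = 7; h_2 = 4.5; x_3 = 8; y_3 = 8; z_3 = 0.5; r_3 = 1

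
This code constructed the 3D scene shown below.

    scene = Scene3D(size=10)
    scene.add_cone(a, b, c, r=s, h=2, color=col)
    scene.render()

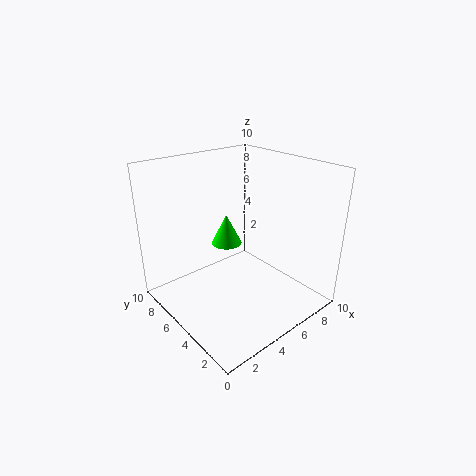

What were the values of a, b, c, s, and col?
a = 4, b = 5, c = 5, s = 1, col = 'lime'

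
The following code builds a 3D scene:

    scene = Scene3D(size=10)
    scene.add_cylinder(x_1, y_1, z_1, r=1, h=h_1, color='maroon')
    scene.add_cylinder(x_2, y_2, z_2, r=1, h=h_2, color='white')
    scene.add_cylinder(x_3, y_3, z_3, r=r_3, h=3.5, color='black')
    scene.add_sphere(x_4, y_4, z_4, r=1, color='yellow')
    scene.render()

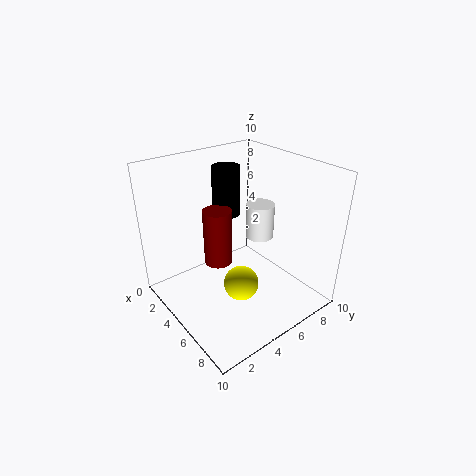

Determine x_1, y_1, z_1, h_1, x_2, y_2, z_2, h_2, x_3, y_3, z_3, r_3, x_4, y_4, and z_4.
x_1 = 4, y_1 = 4, z_1 = 3, h_1 = 4, x_2 = 5, y_2 = 7, z_2 = 4.5, h_2 = 2.5, x_3 = 3, y_3 = 5.5, z_3 = 6, r_3 = 1, x_4 = 8.5, y_4 = 2.5, z_4 = 4.5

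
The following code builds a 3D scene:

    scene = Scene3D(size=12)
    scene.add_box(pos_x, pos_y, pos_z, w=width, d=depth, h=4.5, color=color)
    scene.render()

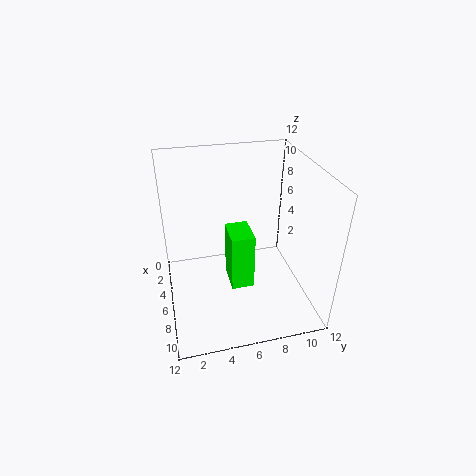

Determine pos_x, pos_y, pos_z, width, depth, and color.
pos_x = 6.75, pos_y = 4.75, pos_z = 3.5, width = 2.5, depth = 1.75, color = 'lime'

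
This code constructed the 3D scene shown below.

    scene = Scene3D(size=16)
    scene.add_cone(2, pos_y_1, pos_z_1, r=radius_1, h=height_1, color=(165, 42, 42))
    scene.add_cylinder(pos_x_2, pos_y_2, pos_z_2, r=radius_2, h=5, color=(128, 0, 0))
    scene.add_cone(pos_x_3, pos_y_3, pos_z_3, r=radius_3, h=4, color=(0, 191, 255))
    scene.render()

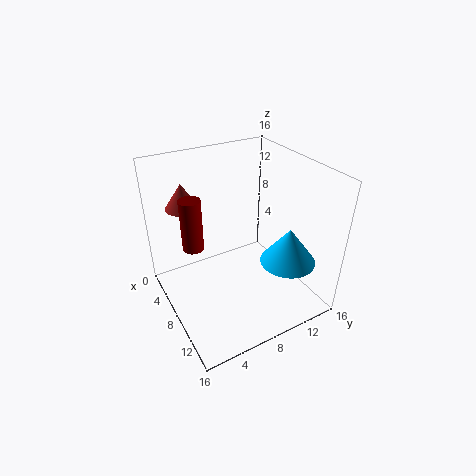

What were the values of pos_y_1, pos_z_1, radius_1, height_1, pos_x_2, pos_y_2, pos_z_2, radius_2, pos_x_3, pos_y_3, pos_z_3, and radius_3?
pos_y_1 = 4, pos_z_1 = 10, radius_1 = 2, height_1 = 3, pos_x_2 = 10, pos_y_2 = 2, pos_z_2 = 10, radius_2 = 1, pos_x_3 = 12, pos_y_3 = 12, pos_z_3 = 6, radius_3 = 3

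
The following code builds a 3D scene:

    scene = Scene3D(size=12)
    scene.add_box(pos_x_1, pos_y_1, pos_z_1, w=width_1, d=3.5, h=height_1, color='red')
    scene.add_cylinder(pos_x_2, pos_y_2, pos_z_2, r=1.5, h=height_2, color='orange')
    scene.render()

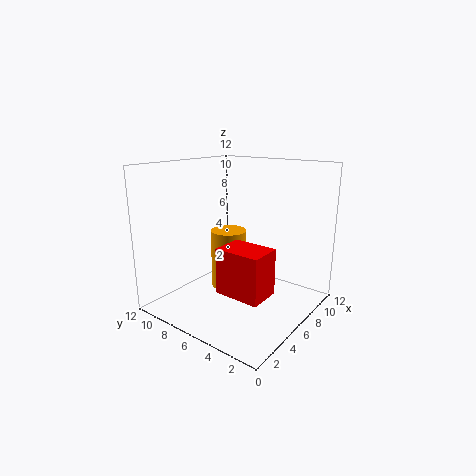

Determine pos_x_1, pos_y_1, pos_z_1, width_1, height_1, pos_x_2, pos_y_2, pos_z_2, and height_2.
pos_x_1 = 2, pos_y_1 = 1.5, pos_z_1 = 3, width_1 = 2.5, height_1 = 3.5, pos_x_2 = 6, pos_y_2 = 7, pos_z_2 = 1.5, height_2 = 5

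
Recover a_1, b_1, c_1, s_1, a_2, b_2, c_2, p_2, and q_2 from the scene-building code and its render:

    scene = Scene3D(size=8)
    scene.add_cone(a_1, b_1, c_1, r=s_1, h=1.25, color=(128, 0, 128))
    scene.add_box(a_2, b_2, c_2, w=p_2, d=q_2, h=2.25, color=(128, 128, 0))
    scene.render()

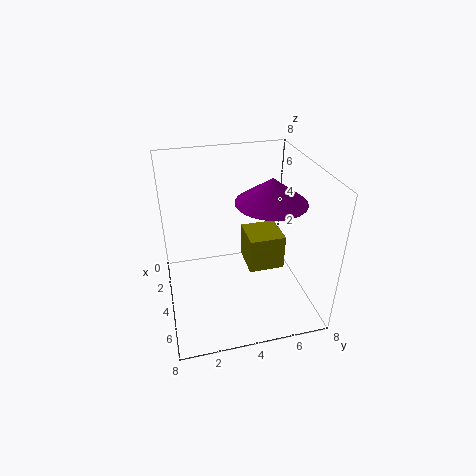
a_1 = 5.5; b_1 = 5.25; c_1 = 6.75; s_1 = 1.75; a_2 = 1; b_2 = 5; c_2 = 0.75; p_2 = 2.25; q_2 = 2.25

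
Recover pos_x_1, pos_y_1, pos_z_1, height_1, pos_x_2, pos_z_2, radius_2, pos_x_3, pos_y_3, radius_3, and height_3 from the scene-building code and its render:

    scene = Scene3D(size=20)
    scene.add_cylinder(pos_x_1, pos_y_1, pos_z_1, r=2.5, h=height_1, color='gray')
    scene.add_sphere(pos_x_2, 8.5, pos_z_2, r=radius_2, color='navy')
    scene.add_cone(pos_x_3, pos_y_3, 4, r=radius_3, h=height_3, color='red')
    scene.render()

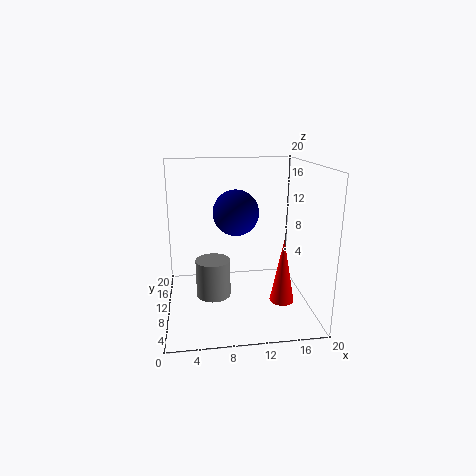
pos_x_1 = 6.5; pos_y_1 = 11; pos_z_1 = 1; height_1 = 5.5; pos_x_2 = 9.5; pos_z_2 = 14; radius_2 = 3; pos_x_3 = 14.5; pos_y_3 = 3; radius_3 = 1.5; height_3 = 8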